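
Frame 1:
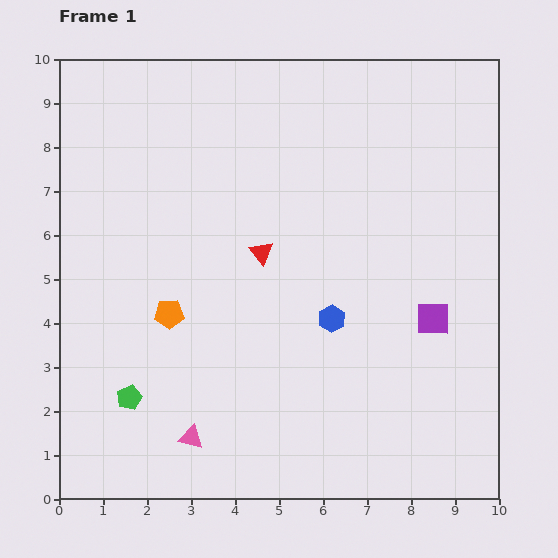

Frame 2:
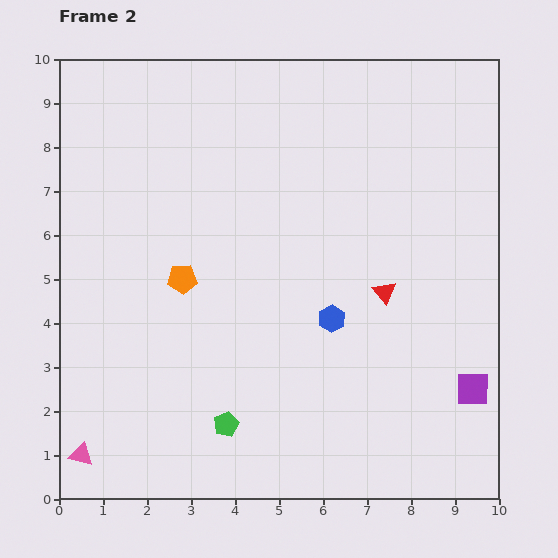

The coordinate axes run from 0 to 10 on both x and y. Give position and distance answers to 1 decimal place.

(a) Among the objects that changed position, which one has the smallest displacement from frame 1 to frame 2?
the orange pentagon

(moved 0.9)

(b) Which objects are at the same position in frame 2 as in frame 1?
the blue hexagon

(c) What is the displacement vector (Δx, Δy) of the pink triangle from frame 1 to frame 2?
(-2.5, -0.4)

The pink triangle was at (3.0, 1.4) in frame 1 and (0.5, 1.0) in frame 2.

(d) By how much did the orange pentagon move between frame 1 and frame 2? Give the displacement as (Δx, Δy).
(0.3, 0.8)

The orange pentagon was at (2.5, 4.2) in frame 1 and (2.8, 5.0) in frame 2.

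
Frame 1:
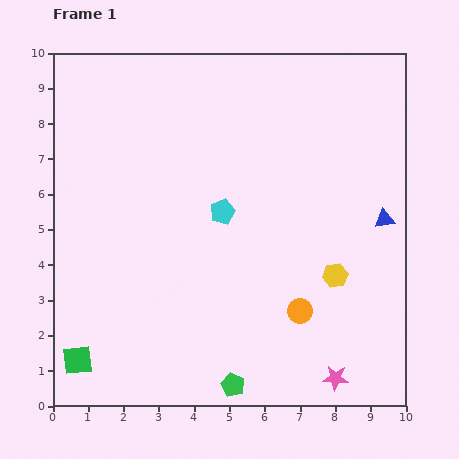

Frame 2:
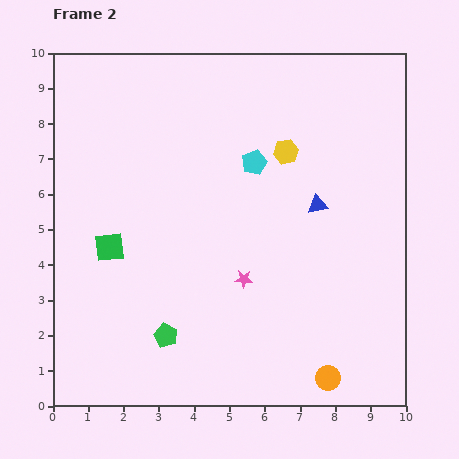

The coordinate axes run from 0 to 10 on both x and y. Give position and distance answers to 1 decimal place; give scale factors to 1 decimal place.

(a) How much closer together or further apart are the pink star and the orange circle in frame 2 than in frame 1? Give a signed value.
+1.6

Distance in frame 1: 2.1. Distance in frame 2: 3.7.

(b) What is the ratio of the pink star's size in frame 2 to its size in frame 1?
0.7×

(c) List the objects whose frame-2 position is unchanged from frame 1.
none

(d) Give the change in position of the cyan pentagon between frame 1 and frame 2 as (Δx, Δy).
(0.9, 1.4)

The cyan pentagon was at (4.8, 5.5) in frame 1 and (5.7, 6.9) in frame 2.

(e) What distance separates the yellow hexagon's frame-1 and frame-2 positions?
3.8

The yellow hexagon moved from (8.0, 3.7) to (6.6, 7.2), a distance of √(1.4² + 3.5²) ≈ 3.8.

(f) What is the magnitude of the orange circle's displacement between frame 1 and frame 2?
2.1

The orange circle moved from (7.0, 2.7) to (7.8, 0.8), a distance of √(0.8² + 1.9²) ≈ 2.1.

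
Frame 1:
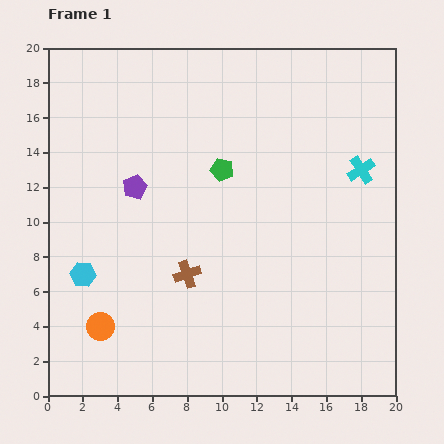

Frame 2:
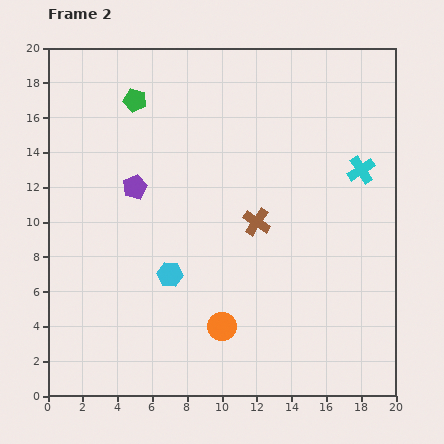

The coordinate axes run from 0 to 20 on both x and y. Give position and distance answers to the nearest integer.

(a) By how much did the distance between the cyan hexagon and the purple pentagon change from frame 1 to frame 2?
-1

Distance in frame 1: 6. Distance in frame 2: 5.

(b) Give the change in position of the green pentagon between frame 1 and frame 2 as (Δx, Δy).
(-5, 4)

The green pentagon was at (10, 13) in frame 1 and (5, 17) in frame 2.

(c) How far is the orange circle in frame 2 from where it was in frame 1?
7

The orange circle moved from (3, 4) to (10, 4), a distance of √(7² + 0²) ≈ 7.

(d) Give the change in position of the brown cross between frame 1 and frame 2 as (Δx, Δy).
(4, 3)

The brown cross was at (8, 7) in frame 1 and (12, 10) in frame 2.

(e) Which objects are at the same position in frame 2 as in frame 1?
the purple pentagon, the cyan cross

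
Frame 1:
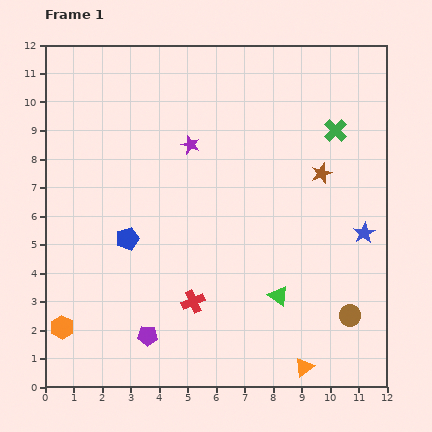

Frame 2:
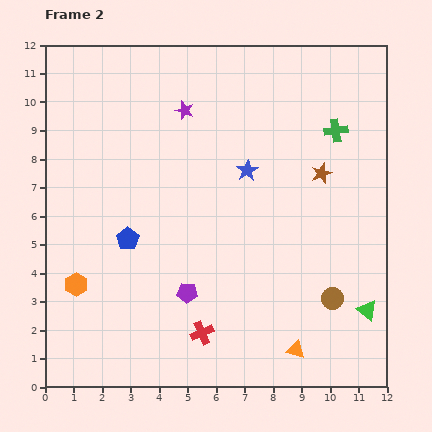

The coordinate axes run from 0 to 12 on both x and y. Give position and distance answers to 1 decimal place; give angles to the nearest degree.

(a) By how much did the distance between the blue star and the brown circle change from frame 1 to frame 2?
+2.5

Distance in frame 1: 2.9. Distance in frame 2: 5.4.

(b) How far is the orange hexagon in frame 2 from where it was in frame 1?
1.6

The orange hexagon moved from (0.6, 2.1) to (1.1, 3.6), a distance of √(0.5² + 1.5²) ≈ 1.6.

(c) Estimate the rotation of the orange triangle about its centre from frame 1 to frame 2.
51° clockwise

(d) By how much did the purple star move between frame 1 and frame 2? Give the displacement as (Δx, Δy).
(-0.2, 1.2)

The purple star was at (5.1, 8.5) in frame 1 and (4.9, 9.7) in frame 2.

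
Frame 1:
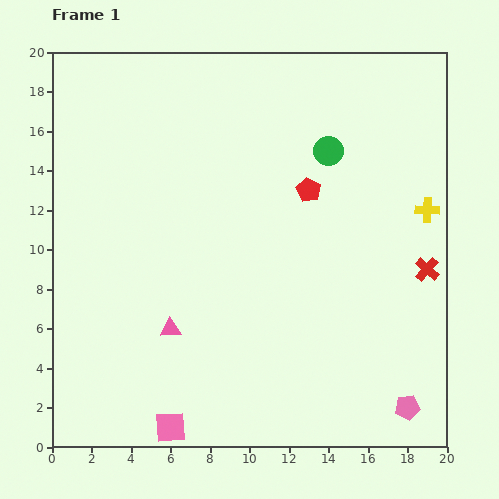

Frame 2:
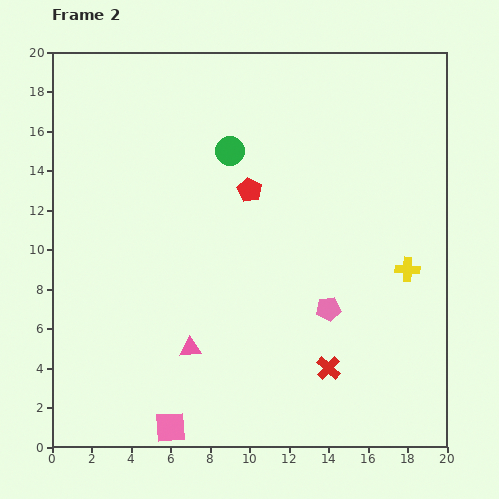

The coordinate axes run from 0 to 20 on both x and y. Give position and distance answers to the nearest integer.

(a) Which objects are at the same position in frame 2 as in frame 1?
the pink square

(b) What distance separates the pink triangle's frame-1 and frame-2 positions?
1

The pink triangle moved from (6, 6) to (7, 5), a distance of √(1² + 1²) ≈ 1.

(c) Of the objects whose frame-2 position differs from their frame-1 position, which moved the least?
the pink triangle

(moved 1)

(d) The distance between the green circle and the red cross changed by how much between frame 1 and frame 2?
+4

Distance in frame 1: 8. Distance in frame 2: 12.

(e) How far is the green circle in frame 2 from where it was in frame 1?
5

The green circle moved from (14, 15) to (9, 15), a distance of √(5² + 0²) ≈ 5.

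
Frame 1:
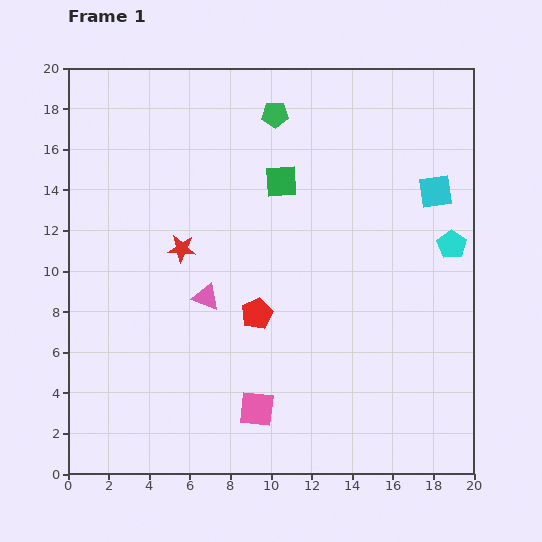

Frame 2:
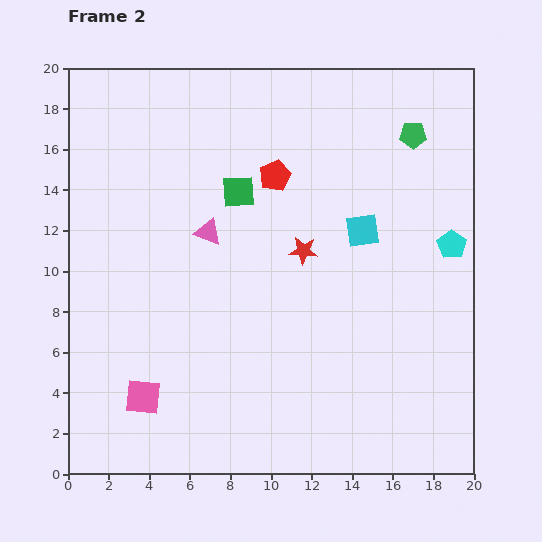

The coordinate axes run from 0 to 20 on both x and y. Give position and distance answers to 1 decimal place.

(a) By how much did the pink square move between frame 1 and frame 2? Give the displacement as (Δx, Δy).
(-5.6, 0.6)

The pink square was at (9.3, 3.2) in frame 1 and (3.7, 3.8) in frame 2.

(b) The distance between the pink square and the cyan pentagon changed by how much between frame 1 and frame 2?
+4.3

Distance in frame 1: 12.6. Distance in frame 2: 16.9.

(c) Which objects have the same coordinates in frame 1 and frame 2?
the cyan pentagon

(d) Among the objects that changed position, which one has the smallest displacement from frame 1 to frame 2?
the green square

(moved 2.2)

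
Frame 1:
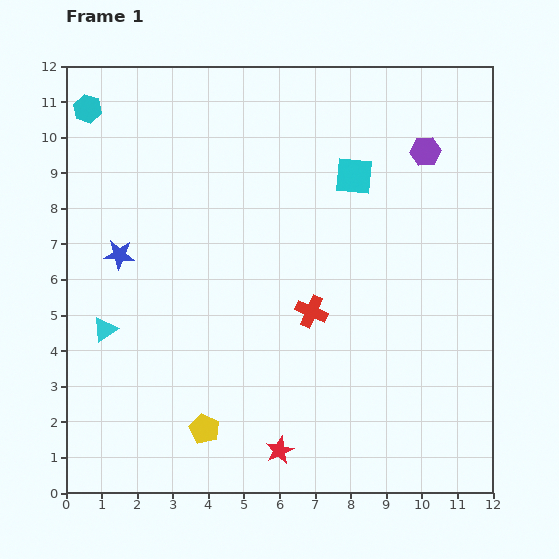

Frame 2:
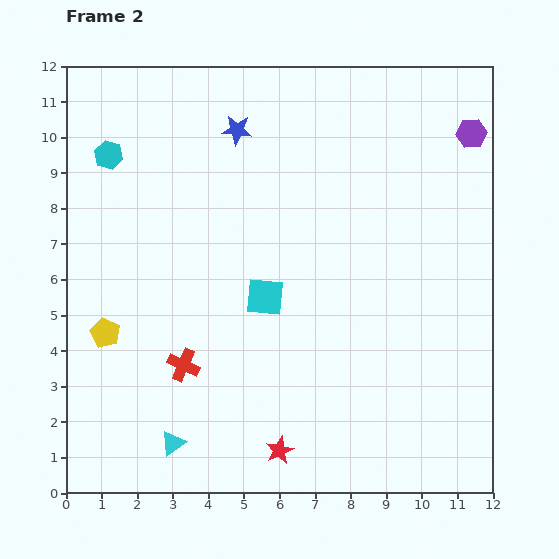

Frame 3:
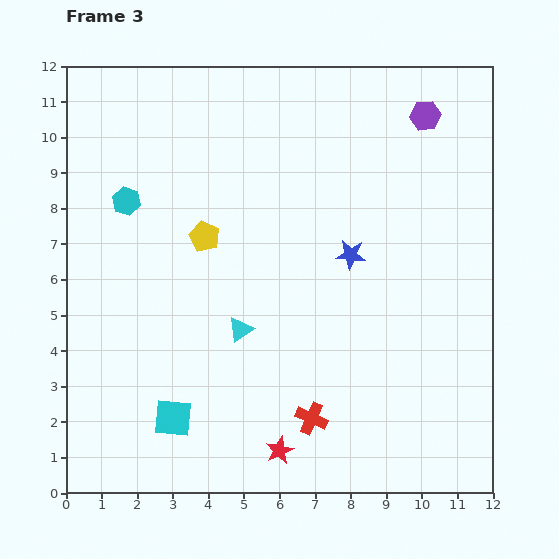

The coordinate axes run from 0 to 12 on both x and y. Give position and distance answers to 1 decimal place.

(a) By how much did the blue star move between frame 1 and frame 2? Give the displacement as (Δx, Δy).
(3.3, 3.5)

The blue star was at (1.5, 6.7) in frame 1 and (4.8, 10.2) in frame 2.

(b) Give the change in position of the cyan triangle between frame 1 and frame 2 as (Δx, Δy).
(1.9, -3.2)

The cyan triangle was at (1.1, 4.6) in frame 1 and (3.0, 1.4) in frame 2.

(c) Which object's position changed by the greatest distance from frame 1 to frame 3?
the cyan square

(moved 8.5; next 6.5)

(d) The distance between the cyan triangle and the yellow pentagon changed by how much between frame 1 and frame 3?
-1.2

Distance in frame 1: 4.0. Distance in frame 3: 2.8.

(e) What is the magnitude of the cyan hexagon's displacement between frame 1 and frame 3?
2.8

The cyan hexagon moved from (0.6, 10.8) to (1.7, 8.2), a distance of √(1.1² + 2.6²) ≈ 2.8.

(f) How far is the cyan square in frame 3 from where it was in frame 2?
4.3

The cyan square moved from (5.6, 5.5) to (3.0, 2.1), a distance of √(2.6² + 3.4²) ≈ 4.3.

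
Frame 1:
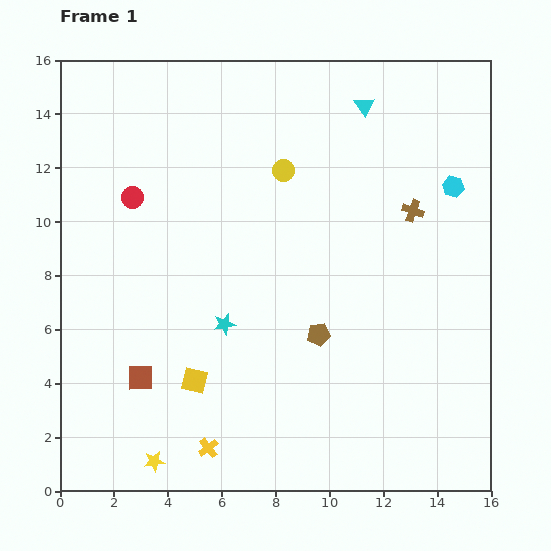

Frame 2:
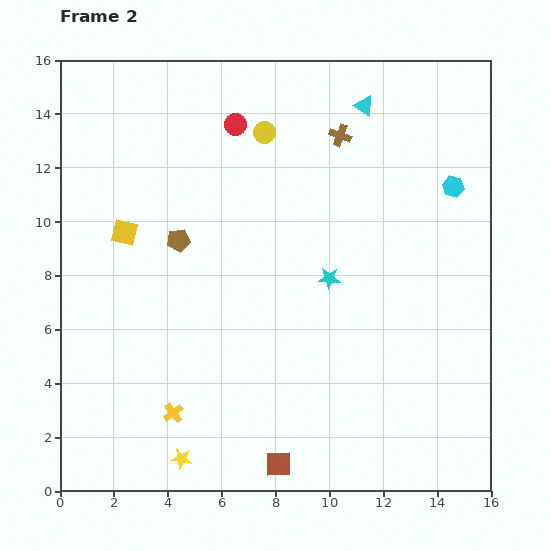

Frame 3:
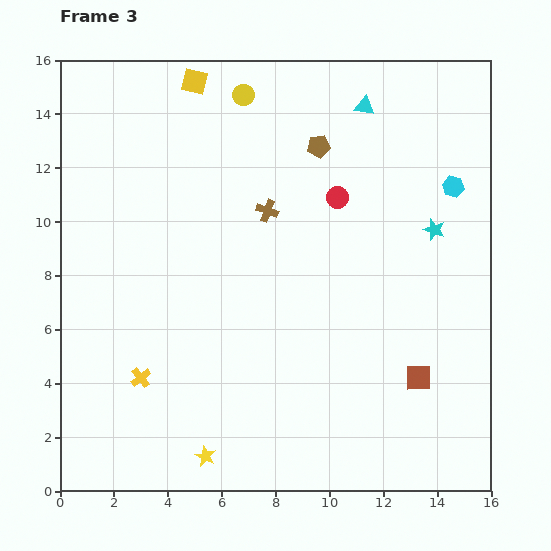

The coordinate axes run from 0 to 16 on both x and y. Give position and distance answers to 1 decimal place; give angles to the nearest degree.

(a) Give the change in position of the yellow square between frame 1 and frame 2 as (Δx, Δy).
(-2.6, 5.5)

The yellow square was at (5.0, 4.1) in frame 1 and (2.4, 9.6) in frame 2.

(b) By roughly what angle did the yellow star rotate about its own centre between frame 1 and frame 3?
30° clockwise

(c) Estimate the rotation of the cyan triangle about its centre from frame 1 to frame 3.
48° counter-clockwise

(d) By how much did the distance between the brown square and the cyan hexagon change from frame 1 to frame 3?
-6.4

Distance in frame 1: 13.6. Distance in frame 3: 7.2.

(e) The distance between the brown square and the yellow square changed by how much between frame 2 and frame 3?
+3.5

Distance in frame 2: 10.3. Distance in frame 3: 13.8.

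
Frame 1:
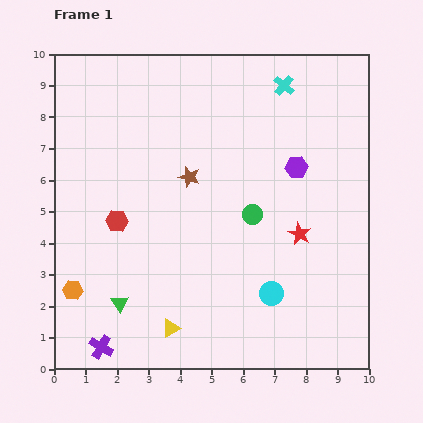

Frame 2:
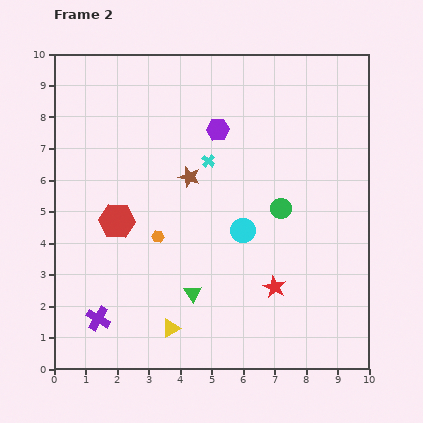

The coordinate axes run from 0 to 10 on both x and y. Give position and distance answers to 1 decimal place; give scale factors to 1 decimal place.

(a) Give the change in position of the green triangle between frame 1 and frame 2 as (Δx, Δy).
(2.3, 0.3)

The green triangle was at (2.1, 2.1) in frame 1 and (4.4, 2.4) in frame 2.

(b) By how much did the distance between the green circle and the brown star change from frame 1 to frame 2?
+0.8

Distance in frame 1: 2.3. Distance in frame 2: 3.1.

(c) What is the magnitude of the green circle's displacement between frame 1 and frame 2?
0.9

The green circle moved from (6.3, 4.9) to (7.2, 5.1), a distance of √(0.9² + 0.2²) ≈ 0.9.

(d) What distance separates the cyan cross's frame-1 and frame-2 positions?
3.4

The cyan cross moved from (7.3, 9.0) to (4.9, 6.6), a distance of √(2.4² + 2.4²) ≈ 3.4.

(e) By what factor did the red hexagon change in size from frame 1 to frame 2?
1.6×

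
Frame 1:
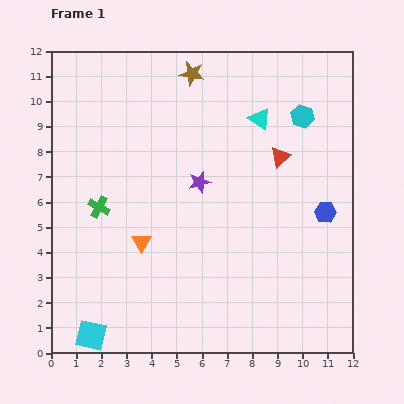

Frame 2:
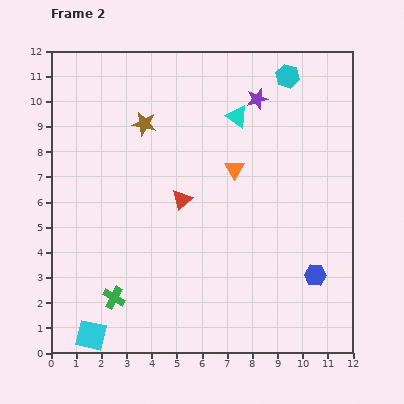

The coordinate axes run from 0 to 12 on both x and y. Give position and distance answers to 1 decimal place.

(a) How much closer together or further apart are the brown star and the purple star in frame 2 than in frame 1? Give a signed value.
+0.3

Distance in frame 1: 4.3. Distance in frame 2: 4.6.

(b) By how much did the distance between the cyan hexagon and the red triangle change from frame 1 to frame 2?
+4.7

Distance in frame 1: 1.8. Distance in frame 2: 6.5.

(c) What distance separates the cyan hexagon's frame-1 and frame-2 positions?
1.7

The cyan hexagon moved from (10.0, 9.4) to (9.4, 11.0), a distance of √(0.6² + 1.6²) ≈ 1.7.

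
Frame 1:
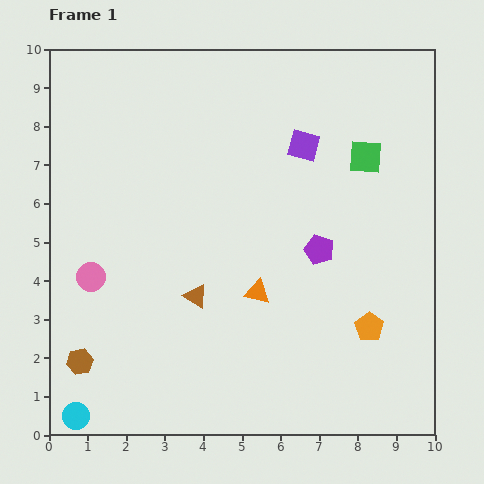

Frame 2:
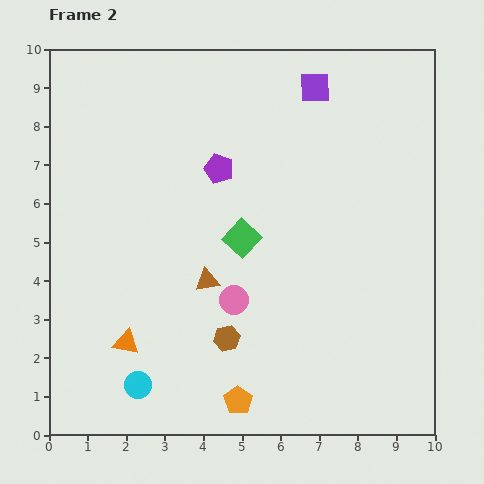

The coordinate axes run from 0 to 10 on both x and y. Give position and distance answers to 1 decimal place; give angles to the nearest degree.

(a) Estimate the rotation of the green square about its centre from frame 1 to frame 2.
39° clockwise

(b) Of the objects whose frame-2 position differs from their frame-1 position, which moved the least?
the brown triangle

(moved 0.5)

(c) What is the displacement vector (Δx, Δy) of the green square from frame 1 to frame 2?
(-3.2, -2.1)

The green square was at (8.2, 7.2) in frame 1 and (5.0, 5.1) in frame 2.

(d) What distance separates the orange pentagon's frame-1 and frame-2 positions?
3.9

The orange pentagon moved from (8.3, 2.8) to (4.9, 0.9), a distance of √(3.4² + 1.9²) ≈ 3.9.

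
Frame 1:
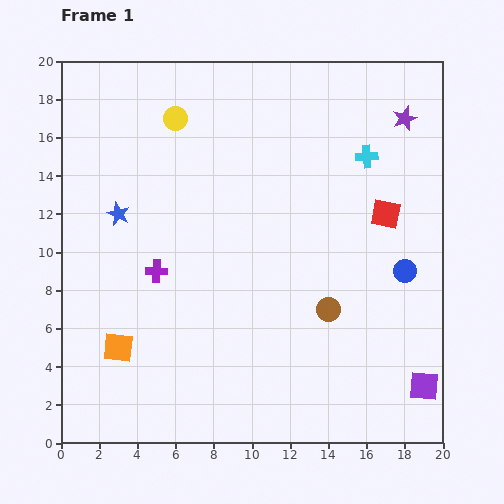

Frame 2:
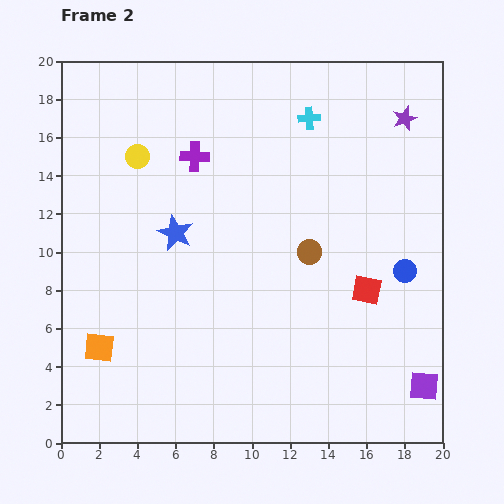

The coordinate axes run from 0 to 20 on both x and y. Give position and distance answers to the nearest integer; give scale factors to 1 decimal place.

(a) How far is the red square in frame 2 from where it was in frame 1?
4

The red square moved from (17, 12) to (16, 8), a distance of √(1² + 4²) ≈ 4.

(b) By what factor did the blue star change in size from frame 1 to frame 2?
1.6×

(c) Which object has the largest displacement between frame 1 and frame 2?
the purple cross

(moved 6; next 4)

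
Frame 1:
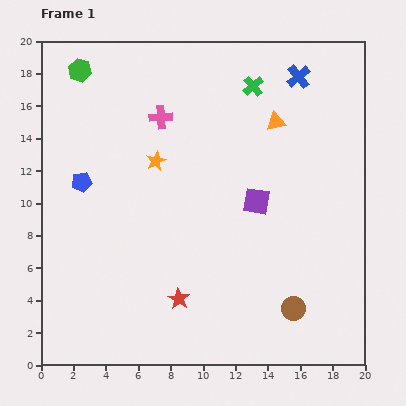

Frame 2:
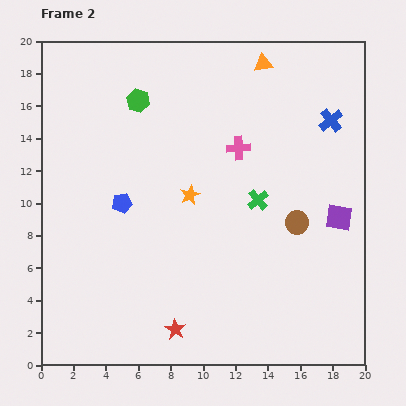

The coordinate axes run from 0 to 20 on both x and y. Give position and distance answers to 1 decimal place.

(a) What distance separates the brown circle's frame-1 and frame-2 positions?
5.3

The brown circle moved from (15.6, 3.5) to (15.8, 8.8), a distance of √(0.2² + 5.3²) ≈ 5.3.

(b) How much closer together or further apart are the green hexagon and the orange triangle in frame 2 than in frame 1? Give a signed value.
-4.5

Distance in frame 1: 12.5. Distance in frame 2: 8.0.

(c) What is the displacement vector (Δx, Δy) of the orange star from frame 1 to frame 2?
(2.1, -2.1)

The orange star was at (7.1, 12.6) in frame 1 and (9.2, 10.5) in frame 2.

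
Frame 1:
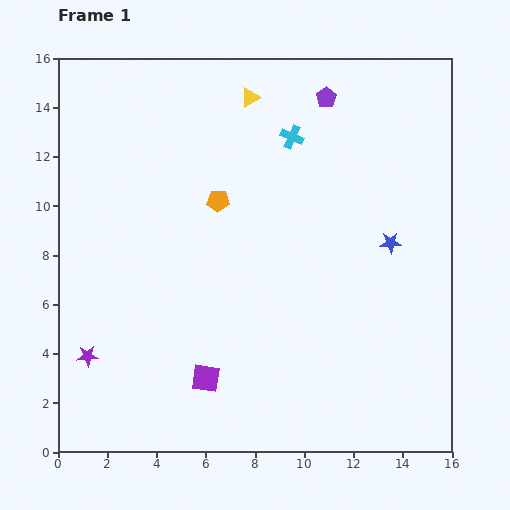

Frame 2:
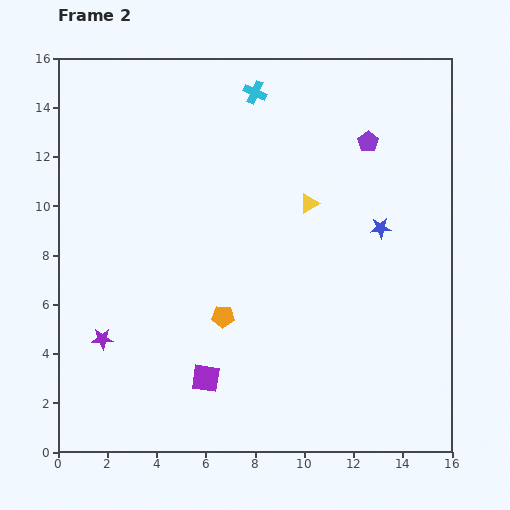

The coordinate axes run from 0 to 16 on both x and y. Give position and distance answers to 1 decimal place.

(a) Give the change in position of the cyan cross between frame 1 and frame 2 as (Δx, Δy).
(-1.5, 1.8)

The cyan cross was at (9.5, 12.8) in frame 1 and (8.0, 14.6) in frame 2.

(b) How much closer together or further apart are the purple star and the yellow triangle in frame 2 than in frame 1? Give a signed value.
-2.4

Distance in frame 1: 12.4. Distance in frame 2: 10.0.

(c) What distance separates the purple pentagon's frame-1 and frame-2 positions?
2.5

The purple pentagon moved from (10.9, 14.4) to (12.6, 12.6), a distance of √(1.7² + 1.8²) ≈ 2.5.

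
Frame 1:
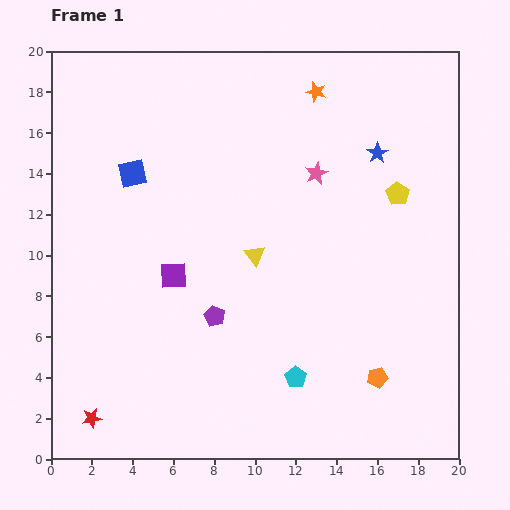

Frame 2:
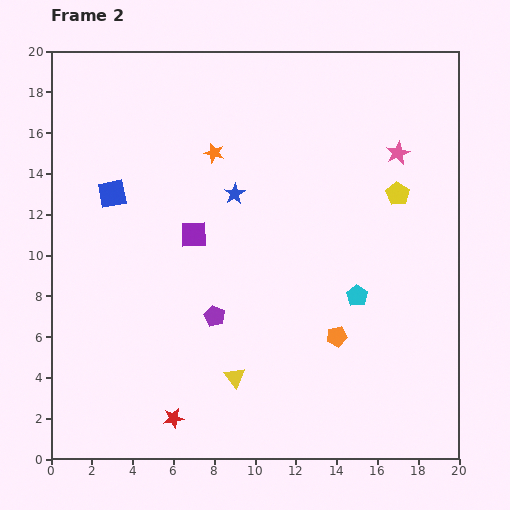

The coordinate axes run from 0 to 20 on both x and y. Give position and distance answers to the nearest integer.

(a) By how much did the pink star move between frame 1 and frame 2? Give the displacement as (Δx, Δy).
(4, 1)

The pink star was at (13, 14) in frame 1 and (17, 15) in frame 2.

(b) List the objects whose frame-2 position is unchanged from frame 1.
the yellow pentagon, the purple pentagon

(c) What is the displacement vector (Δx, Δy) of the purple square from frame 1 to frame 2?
(1, 2)

The purple square was at (6, 9) in frame 1 and (7, 11) in frame 2.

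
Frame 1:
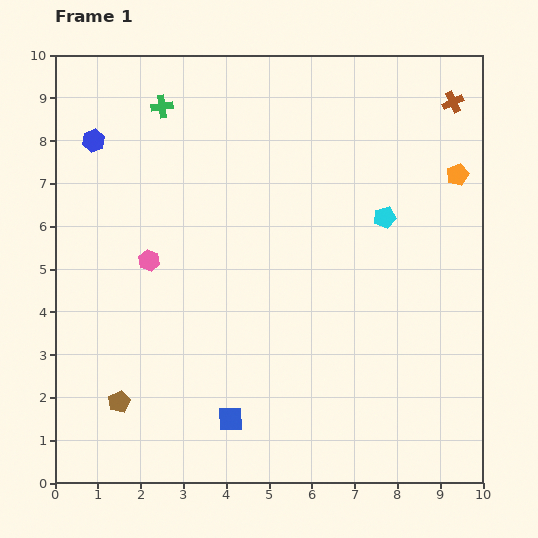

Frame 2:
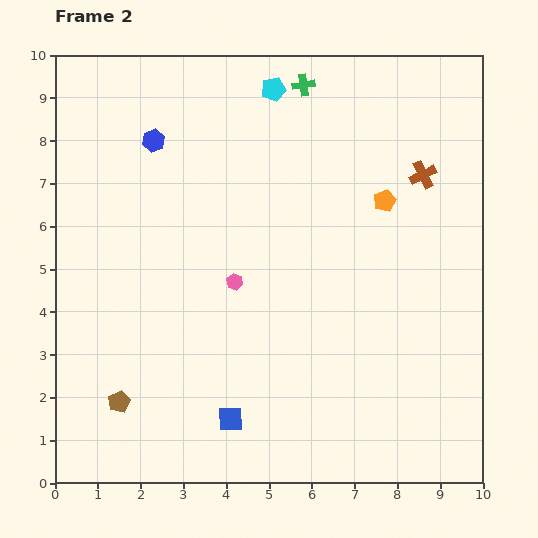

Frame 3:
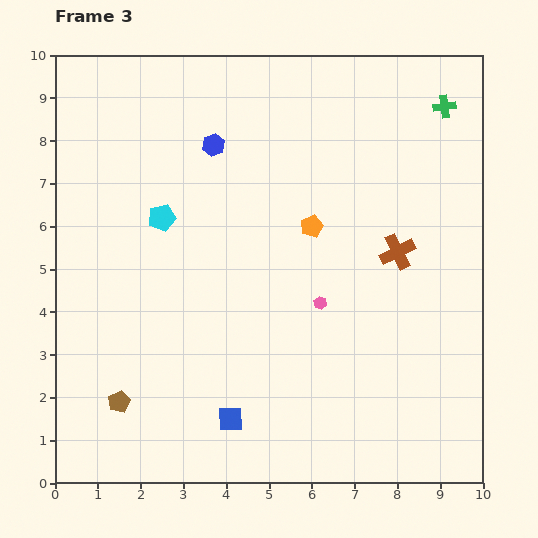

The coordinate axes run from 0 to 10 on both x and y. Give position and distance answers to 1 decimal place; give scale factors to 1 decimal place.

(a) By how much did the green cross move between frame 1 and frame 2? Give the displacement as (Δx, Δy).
(3.3, 0.5)

The green cross was at (2.5, 8.8) in frame 1 and (5.8, 9.3) in frame 2.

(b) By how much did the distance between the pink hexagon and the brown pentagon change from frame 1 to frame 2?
+0.5

Distance in frame 1: 3.4. Distance in frame 2: 3.9.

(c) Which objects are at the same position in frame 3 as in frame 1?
the blue square, the brown pentagon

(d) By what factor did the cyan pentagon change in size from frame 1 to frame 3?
1.3×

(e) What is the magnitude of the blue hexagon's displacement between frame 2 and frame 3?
1.4

The blue hexagon moved from (2.3, 8.0) to (3.7, 7.9), a distance of √(1.4² + 0.1²) ≈ 1.4.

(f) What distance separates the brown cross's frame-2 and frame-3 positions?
1.9

The brown cross moved from (8.6, 7.2) to (8.0, 5.4), a distance of √(0.6² + 1.8²) ≈ 1.9.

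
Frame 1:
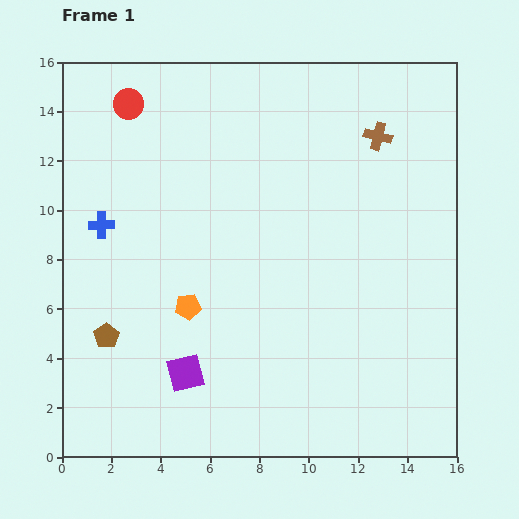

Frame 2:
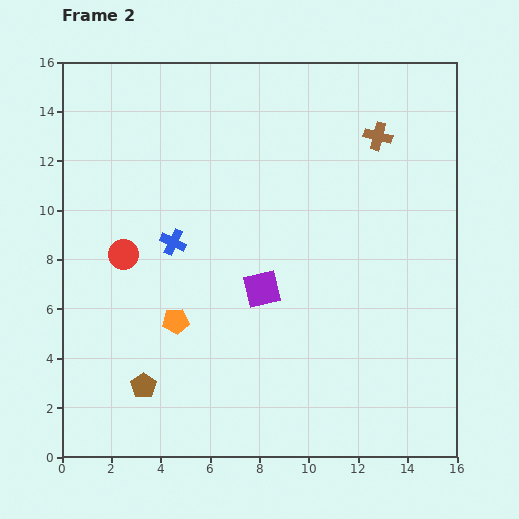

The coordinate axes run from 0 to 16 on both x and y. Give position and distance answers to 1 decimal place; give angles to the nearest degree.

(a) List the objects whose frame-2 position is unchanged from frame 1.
the brown cross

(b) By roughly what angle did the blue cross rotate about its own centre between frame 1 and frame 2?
27° clockwise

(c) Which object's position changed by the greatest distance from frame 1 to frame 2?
the red circle

(moved 6.1; next 4.6)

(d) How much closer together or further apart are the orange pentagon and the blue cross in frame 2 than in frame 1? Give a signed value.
-1.6

Distance in frame 1: 4.8. Distance in frame 2: 3.2.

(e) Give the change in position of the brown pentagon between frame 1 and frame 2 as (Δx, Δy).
(1.5, -2.0)

The brown pentagon was at (1.8, 4.9) in frame 1 and (3.3, 2.9) in frame 2.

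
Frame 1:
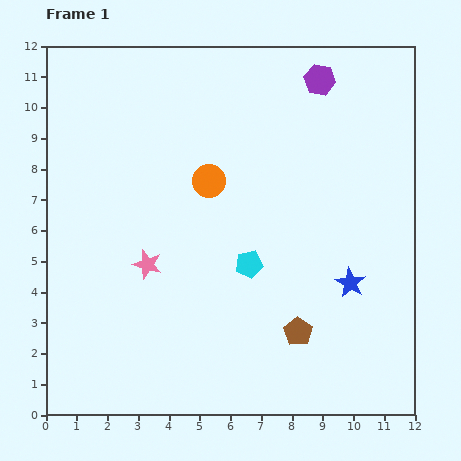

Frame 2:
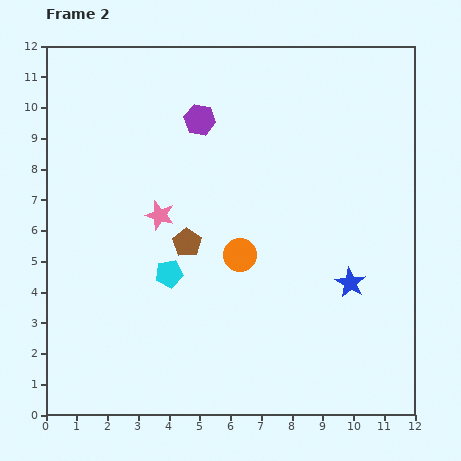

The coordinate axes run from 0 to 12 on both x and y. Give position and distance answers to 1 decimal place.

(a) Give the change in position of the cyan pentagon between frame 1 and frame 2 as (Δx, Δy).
(-2.6, -0.3)

The cyan pentagon was at (6.6, 4.9) in frame 1 and (4.0, 4.6) in frame 2.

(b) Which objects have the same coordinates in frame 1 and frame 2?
the blue star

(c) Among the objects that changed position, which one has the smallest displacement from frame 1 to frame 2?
the pink star

(moved 1.6)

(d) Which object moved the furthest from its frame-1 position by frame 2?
the brown pentagon

(moved 4.6; next 4.1)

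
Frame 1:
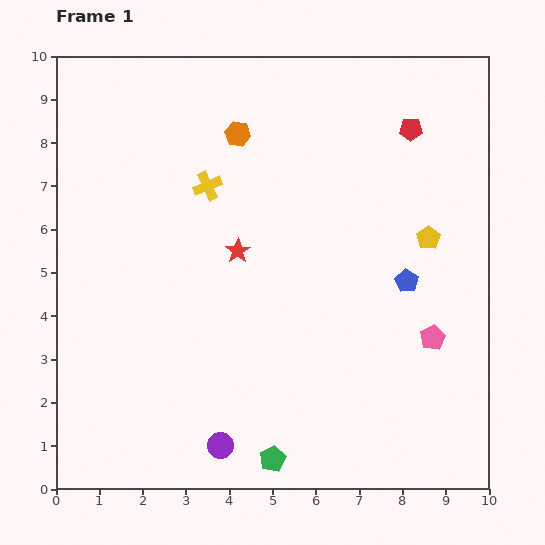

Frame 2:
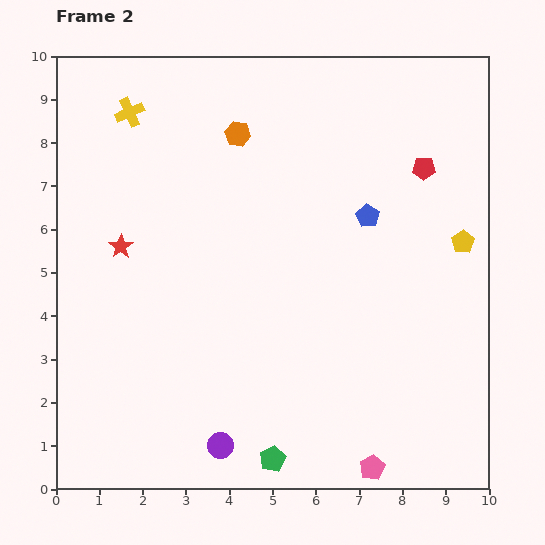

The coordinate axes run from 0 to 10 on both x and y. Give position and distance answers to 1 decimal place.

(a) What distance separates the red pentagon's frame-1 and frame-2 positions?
0.9

The red pentagon moved from (8.2, 8.3) to (8.5, 7.4), a distance of √(0.3² + 0.9²) ≈ 0.9.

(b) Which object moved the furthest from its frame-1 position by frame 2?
the pink pentagon

(moved 3.3; next 2.7)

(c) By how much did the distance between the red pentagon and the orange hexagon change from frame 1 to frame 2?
+0.4

Distance in frame 1: 4.0. Distance in frame 2: 4.4.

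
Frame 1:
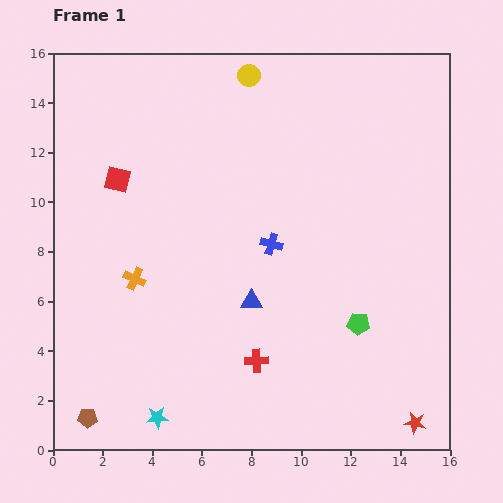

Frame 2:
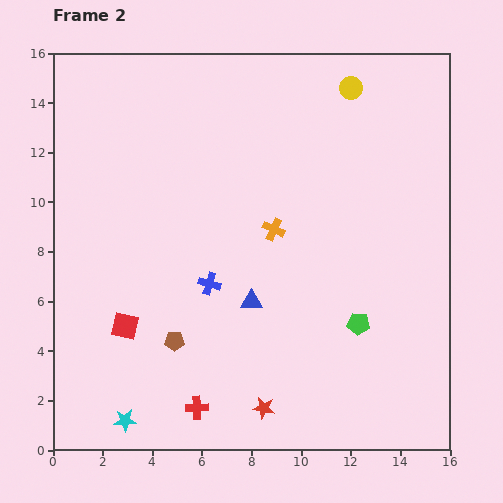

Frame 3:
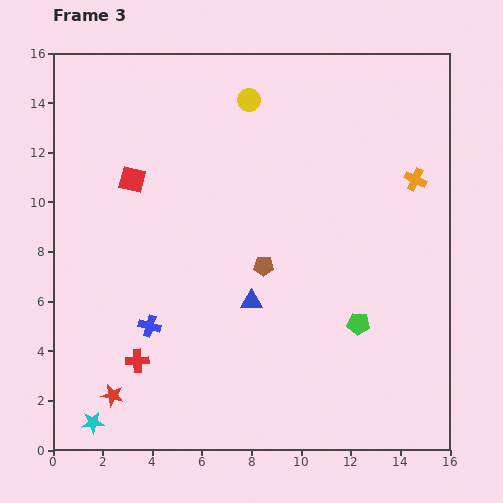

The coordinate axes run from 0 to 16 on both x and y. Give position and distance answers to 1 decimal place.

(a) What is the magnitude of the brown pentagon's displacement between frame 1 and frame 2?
4.7

The brown pentagon moved from (1.4, 1.3) to (4.9, 4.4), a distance of √(3.5² + 3.1²) ≈ 4.7.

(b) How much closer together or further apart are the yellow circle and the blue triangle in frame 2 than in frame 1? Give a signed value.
+0.4

Distance in frame 1: 9.1. Distance in frame 2: 9.5.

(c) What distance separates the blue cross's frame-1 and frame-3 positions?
5.9

The blue cross moved from (8.8, 8.3) to (3.9, 5.0), a distance of √(4.9² + 3.3²) ≈ 5.9.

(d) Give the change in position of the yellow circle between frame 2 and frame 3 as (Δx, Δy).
(-4.1, -0.5)

The yellow circle was at (12.0, 14.6) in frame 2 and (7.9, 14.1) in frame 3.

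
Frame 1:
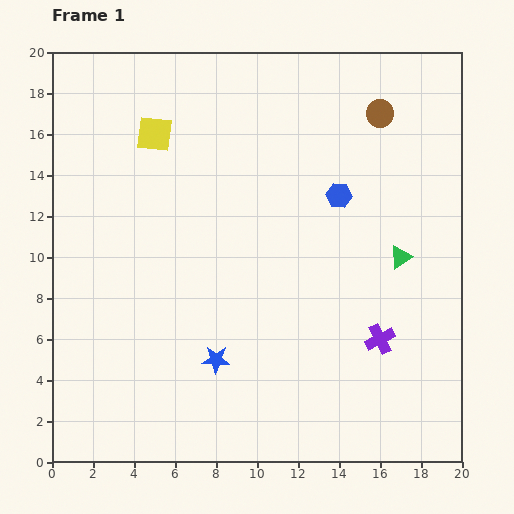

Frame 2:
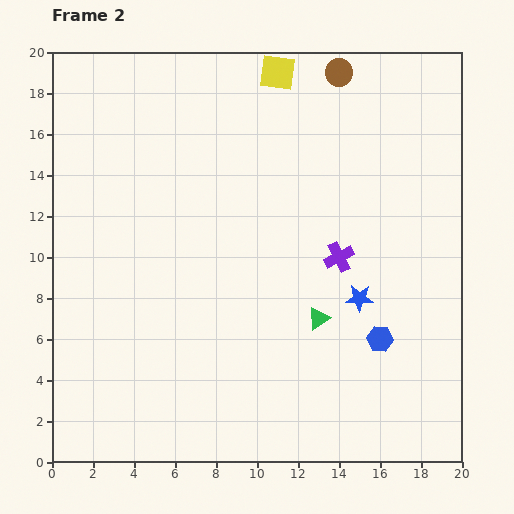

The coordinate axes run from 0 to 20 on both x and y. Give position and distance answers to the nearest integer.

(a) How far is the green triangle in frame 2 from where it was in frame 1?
5

The green triangle moved from (17, 10) to (13, 7), a distance of √(4² + 3²) ≈ 5.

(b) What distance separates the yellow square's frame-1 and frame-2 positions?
7

The yellow square moved from (5, 16) to (11, 19), a distance of √(6² + 3²) ≈ 7.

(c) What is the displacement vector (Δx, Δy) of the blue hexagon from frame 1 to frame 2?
(2, -7)

The blue hexagon was at (14, 13) in frame 1 and (16, 6) in frame 2.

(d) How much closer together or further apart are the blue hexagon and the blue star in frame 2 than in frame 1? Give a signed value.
-8

Distance in frame 1: 10. Distance in frame 2: 2.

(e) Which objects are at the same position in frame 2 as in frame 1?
none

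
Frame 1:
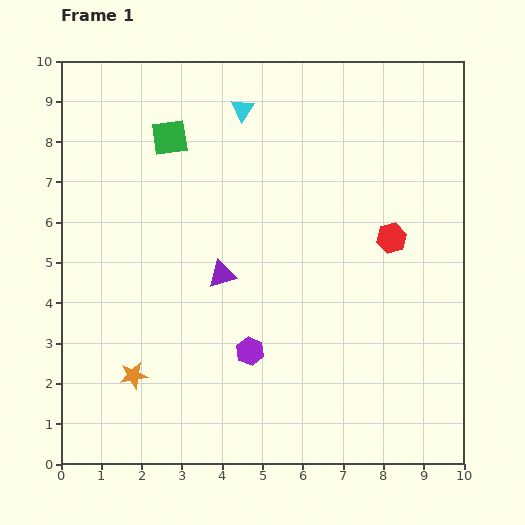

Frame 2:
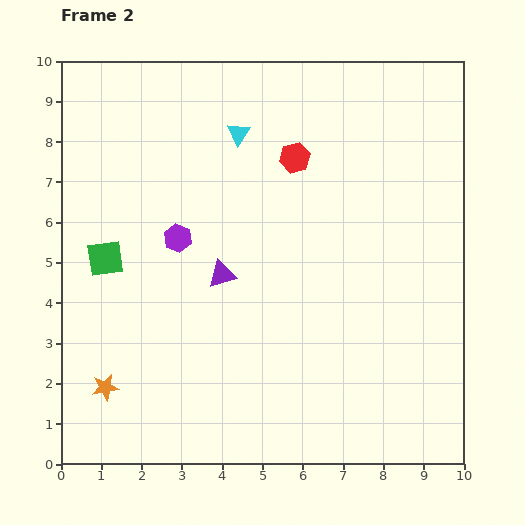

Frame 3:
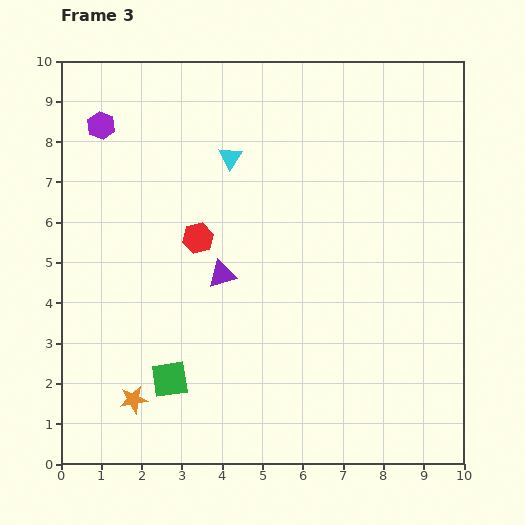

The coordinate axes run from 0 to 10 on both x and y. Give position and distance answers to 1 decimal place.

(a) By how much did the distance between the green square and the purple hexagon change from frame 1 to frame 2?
-3.8

Distance in frame 1: 5.7. Distance in frame 2: 1.9.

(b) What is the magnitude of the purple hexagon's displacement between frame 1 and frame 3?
6.7

The purple hexagon moved from (4.7, 2.8) to (1.0, 8.4), a distance of √(3.7² + 5.6²) ≈ 6.7.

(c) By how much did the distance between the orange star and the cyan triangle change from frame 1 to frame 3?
-0.6

Distance in frame 1: 7.1. Distance in frame 3: 6.5.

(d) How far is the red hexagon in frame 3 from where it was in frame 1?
4.8

The red hexagon moved from (8.2, 5.6) to (3.4, 5.6), a distance of √(4.8² + 0.0²) ≈ 4.8.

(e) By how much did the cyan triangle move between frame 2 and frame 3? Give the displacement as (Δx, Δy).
(-0.2, -0.6)

The cyan triangle was at (4.4, 8.2) in frame 2 and (4.2, 7.6) in frame 3.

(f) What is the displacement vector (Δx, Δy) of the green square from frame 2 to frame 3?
(1.6, -3.0)

The green square was at (1.1, 5.1) in frame 2 and (2.7, 2.1) in frame 3.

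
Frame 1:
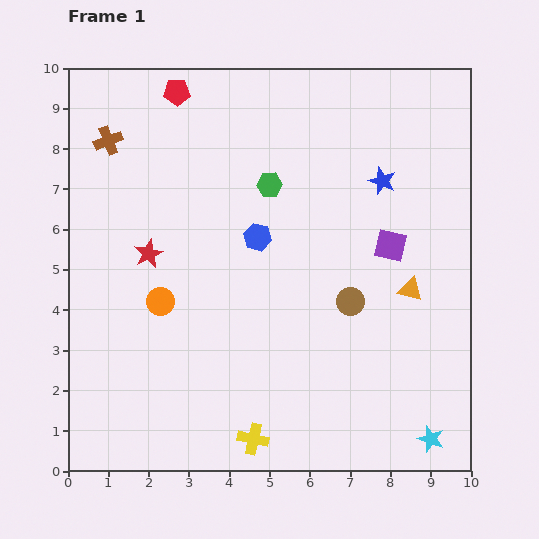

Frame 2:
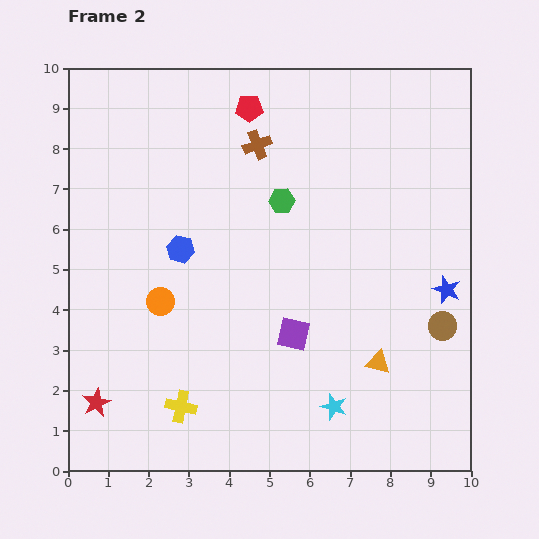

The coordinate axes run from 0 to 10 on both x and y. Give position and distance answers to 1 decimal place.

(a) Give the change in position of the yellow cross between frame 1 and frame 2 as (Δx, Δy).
(-1.8, 0.8)

The yellow cross was at (4.6, 0.8) in frame 1 and (2.8, 1.6) in frame 2.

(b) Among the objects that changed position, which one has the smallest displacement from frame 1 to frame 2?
the green hexagon

(moved 0.5)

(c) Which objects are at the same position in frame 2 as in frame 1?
the orange circle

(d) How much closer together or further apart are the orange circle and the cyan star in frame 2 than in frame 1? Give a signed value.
-2.5

Distance in frame 1: 7.5. Distance in frame 2: 5.0.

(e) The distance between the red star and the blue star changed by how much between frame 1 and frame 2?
+3.0

Distance in frame 1: 6.1. Distance in frame 2: 9.1.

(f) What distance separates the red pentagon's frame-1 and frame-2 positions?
1.8

The red pentagon moved from (2.7, 9.4) to (4.5, 9.0), a distance of √(1.8² + 0.4²) ≈ 1.8.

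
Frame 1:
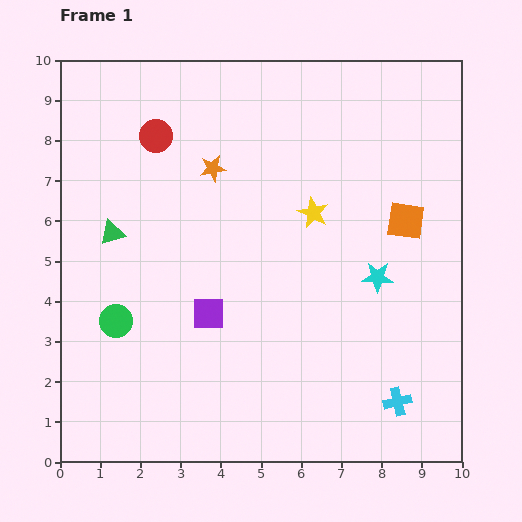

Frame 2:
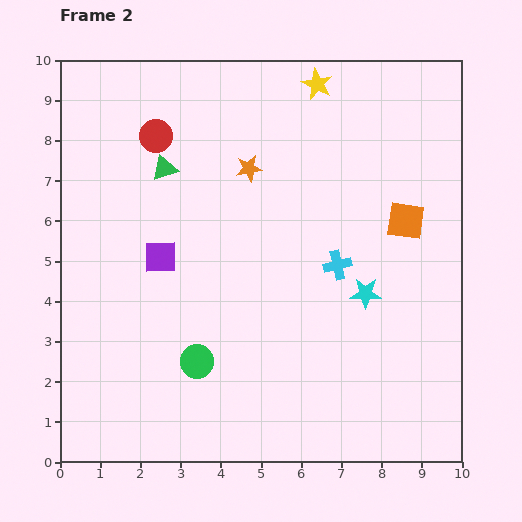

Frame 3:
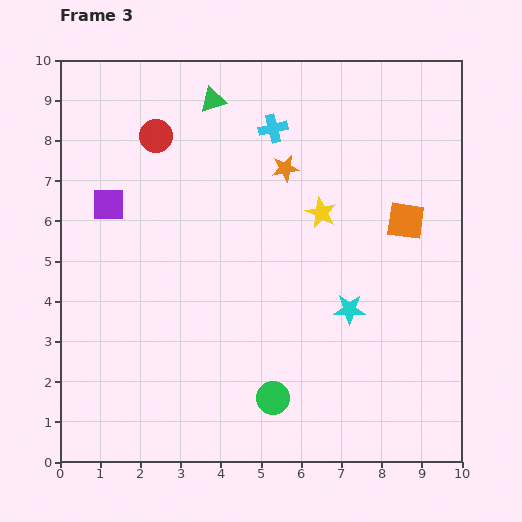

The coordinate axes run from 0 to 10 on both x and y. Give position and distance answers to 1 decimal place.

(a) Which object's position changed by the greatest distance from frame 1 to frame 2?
the cyan cross

(moved 3.7; next 3.2)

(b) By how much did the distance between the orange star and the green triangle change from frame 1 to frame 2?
-0.9

Distance in frame 1: 3.0. Distance in frame 2: 2.1.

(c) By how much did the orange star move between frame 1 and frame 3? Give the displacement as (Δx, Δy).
(1.8, 0.0)

The orange star was at (3.8, 7.3) in frame 1 and (5.6, 7.3) in frame 3.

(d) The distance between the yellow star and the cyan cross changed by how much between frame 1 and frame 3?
-2.7

Distance in frame 1: 5.1. Distance in frame 3: 2.4.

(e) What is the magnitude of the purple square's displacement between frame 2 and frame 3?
1.8

The purple square moved from (2.5, 5.1) to (1.2, 6.4), a distance of √(1.3² + 1.3²) ≈ 1.8.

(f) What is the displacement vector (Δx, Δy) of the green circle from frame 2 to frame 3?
(1.9, -0.9)

The green circle was at (3.4, 2.5) in frame 2 and (5.3, 1.6) in frame 3.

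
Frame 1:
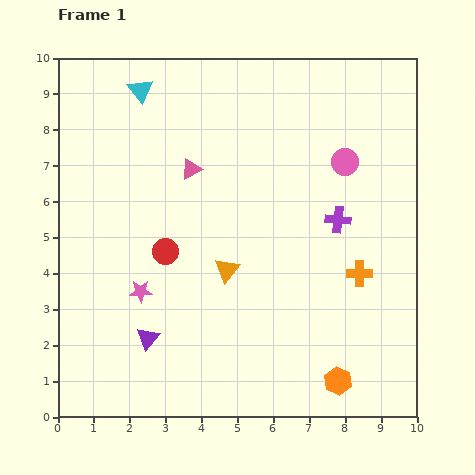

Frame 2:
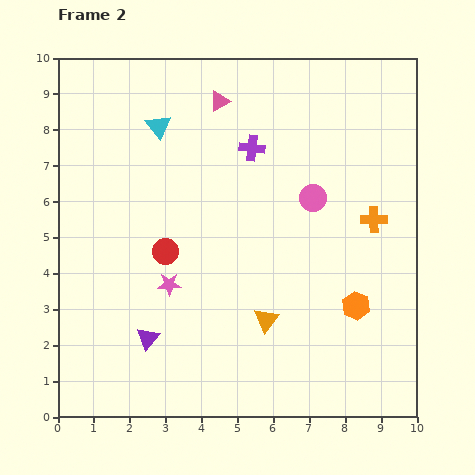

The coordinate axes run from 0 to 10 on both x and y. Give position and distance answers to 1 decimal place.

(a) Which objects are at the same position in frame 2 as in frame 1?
the purple triangle, the red circle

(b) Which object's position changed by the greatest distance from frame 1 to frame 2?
the purple cross

(moved 3.1; next 2.2)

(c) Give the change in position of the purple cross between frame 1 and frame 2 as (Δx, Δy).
(-2.4, 2.0)

The purple cross was at (7.8, 5.5) in frame 1 and (5.4, 7.5) in frame 2.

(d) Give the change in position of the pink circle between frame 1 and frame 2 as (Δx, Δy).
(-0.9, -1.0)

The pink circle was at (8.0, 7.1) in frame 1 and (7.1, 6.1) in frame 2.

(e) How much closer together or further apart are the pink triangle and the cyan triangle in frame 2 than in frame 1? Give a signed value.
-0.8

Distance in frame 1: 2.6. Distance in frame 2: 1.8.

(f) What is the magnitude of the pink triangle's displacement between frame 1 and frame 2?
2.1

The pink triangle moved from (3.7, 6.9) to (4.5, 8.8), a distance of √(0.8² + 1.9²) ≈ 2.1.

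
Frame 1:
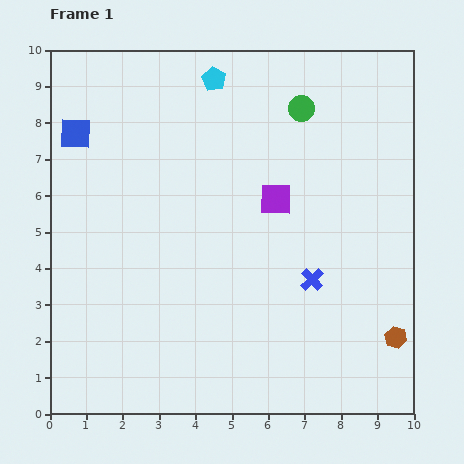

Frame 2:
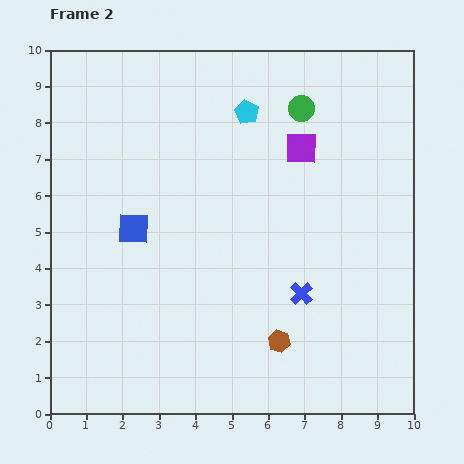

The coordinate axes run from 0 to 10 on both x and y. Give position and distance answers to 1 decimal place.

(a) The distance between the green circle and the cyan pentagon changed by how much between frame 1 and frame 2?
-1.0

Distance in frame 1: 2.5. Distance in frame 2: 1.5.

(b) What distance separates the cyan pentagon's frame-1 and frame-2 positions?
1.3

The cyan pentagon moved from (4.5, 9.2) to (5.4, 8.3), a distance of √(0.9² + 0.9²) ≈ 1.3.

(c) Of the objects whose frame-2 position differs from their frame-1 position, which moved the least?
the blue cross

(moved 0.5)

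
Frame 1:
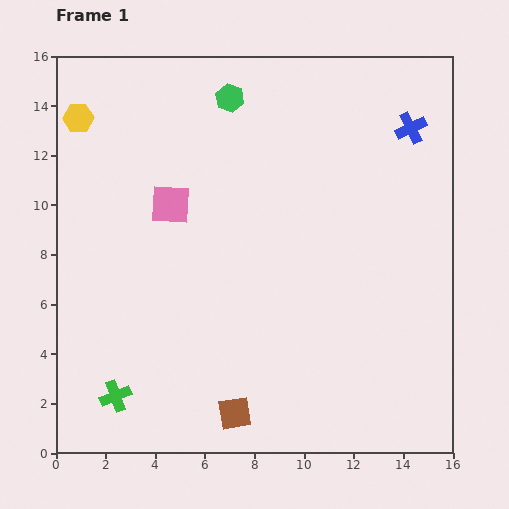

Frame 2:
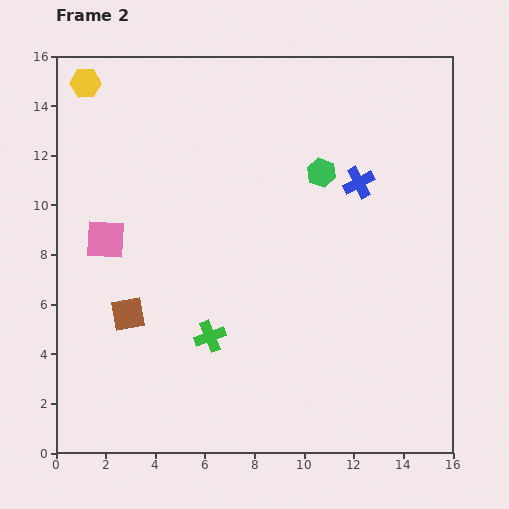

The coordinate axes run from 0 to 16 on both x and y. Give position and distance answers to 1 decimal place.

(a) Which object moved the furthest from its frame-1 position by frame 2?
the brown square

(moved 5.9; next 4.8)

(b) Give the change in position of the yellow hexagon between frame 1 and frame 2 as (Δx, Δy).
(0.3, 1.4)

The yellow hexagon was at (0.9, 13.5) in frame 1 and (1.2, 14.9) in frame 2.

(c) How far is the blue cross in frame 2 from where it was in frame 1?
3.0

The blue cross moved from (14.3, 13.1) to (12.2, 10.9), a distance of √(2.1² + 2.2²) ≈ 3.0.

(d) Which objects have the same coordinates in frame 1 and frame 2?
none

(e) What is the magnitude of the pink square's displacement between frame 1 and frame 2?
3.0

The pink square moved from (4.6, 10.0) to (2.0, 8.6), a distance of √(2.6² + 1.4²) ≈ 3.0.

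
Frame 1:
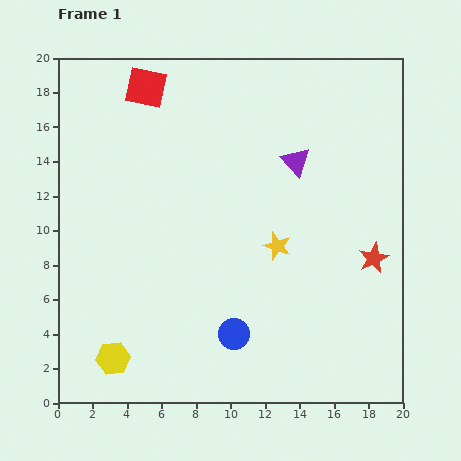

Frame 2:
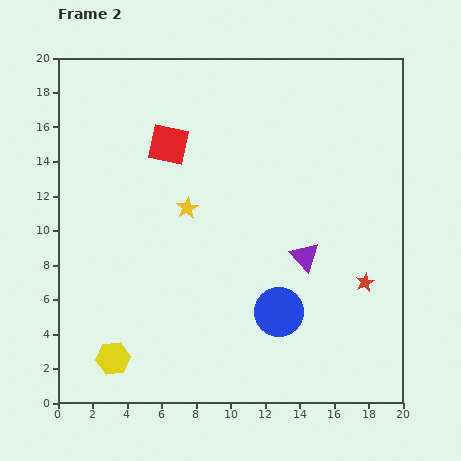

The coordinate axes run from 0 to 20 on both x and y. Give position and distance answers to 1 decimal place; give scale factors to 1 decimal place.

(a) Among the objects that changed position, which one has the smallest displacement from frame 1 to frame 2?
the red star

(moved 1.5)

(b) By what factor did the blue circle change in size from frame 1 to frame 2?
1.6×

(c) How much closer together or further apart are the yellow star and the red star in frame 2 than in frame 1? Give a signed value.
+5.6

Distance in frame 1: 5.6. Distance in frame 2: 11.2.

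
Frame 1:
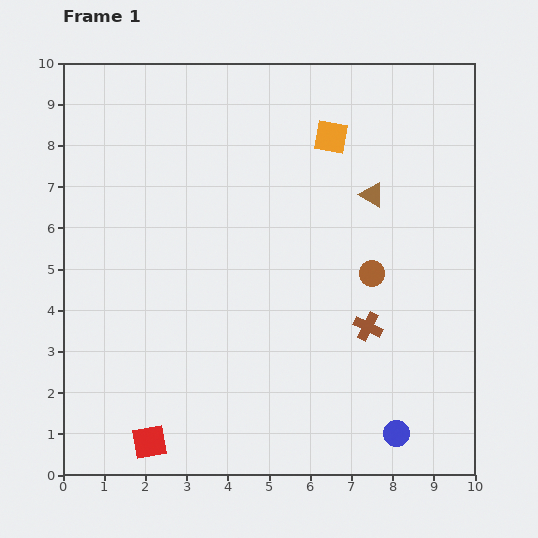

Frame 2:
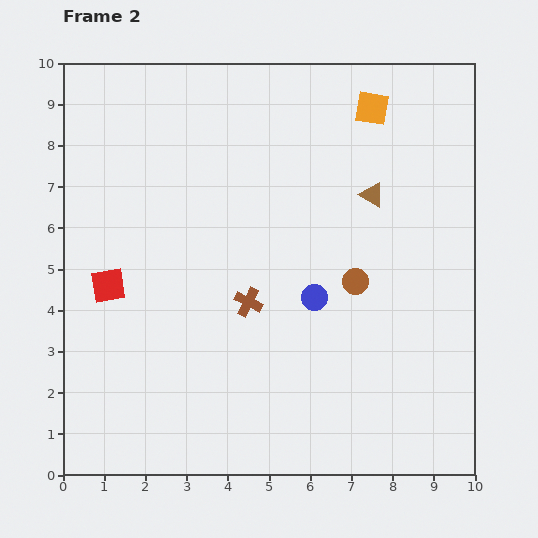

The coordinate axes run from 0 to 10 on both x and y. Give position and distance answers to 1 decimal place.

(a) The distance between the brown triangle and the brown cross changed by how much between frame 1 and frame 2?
+0.8

Distance in frame 1: 3.2. Distance in frame 2: 4.0.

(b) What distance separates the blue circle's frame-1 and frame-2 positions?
3.9

The blue circle moved from (8.1, 1.0) to (6.1, 4.3), a distance of √(2.0² + 3.3²) ≈ 3.9.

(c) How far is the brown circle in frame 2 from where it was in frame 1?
0.4

The brown circle moved from (7.5, 4.9) to (7.1, 4.7), a distance of √(0.4² + 0.2²) ≈ 0.4.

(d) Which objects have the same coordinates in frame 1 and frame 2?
the brown triangle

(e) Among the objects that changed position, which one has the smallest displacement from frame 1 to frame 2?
the brown circle

(moved 0.4)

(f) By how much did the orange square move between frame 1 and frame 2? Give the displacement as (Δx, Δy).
(1.0, 0.7)

The orange square was at (6.5, 8.2) in frame 1 and (7.5, 8.9) in frame 2.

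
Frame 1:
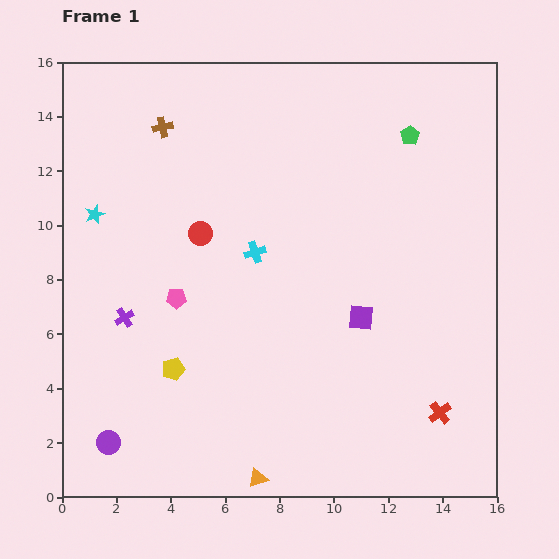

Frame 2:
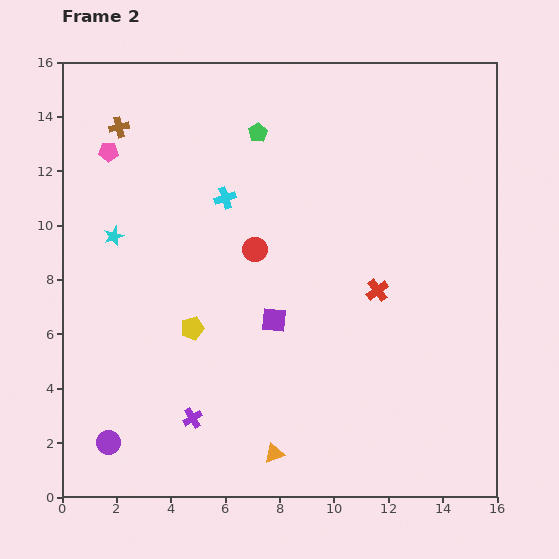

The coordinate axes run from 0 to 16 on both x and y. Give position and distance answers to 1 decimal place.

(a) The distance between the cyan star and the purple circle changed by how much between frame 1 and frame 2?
-0.8

Distance in frame 1: 8.4. Distance in frame 2: 7.6.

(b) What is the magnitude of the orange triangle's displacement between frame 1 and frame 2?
1.1

The orange triangle moved from (7.2, 0.7) to (7.8, 1.6), a distance of √(0.6² + 0.9²) ≈ 1.1.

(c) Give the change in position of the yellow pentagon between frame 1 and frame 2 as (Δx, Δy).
(0.7, 1.5)

The yellow pentagon was at (4.1, 4.7) in frame 1 and (4.8, 6.2) in frame 2.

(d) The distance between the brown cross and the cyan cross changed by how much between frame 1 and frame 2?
-1.0

Distance in frame 1: 5.7. Distance in frame 2: 4.7.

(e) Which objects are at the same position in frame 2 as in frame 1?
the purple circle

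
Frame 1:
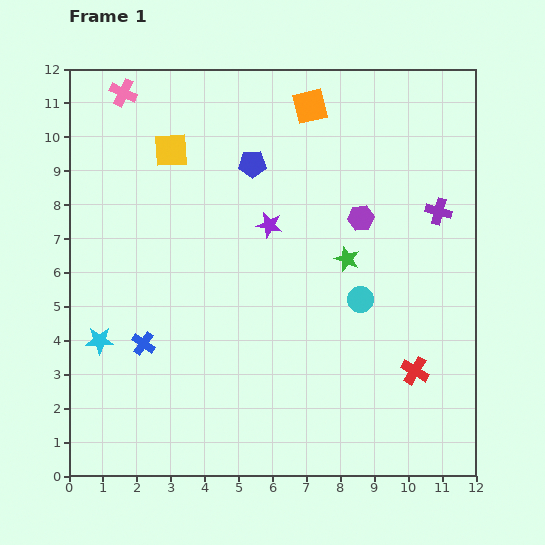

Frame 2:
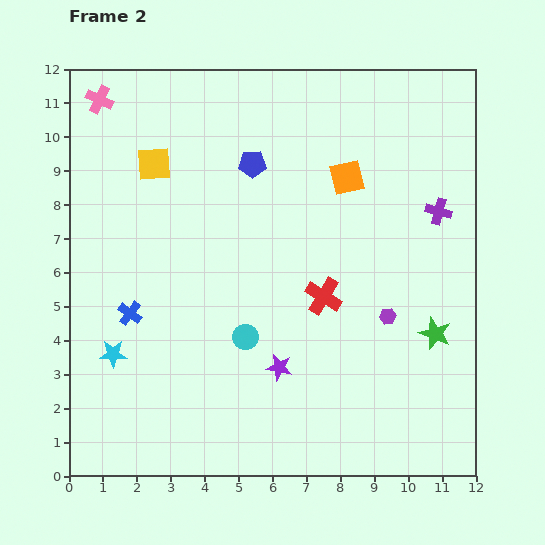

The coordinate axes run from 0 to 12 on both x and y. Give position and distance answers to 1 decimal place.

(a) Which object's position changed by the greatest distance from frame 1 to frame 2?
the purple star

(moved 4.2; next 3.6)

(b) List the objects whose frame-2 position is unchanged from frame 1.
the purple cross, the blue pentagon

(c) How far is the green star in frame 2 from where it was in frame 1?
3.4

The green star moved from (8.2, 6.4) to (10.8, 4.2), a distance of √(2.6² + 2.2²) ≈ 3.4.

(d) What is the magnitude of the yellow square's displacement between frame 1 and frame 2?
0.6

The yellow square moved from (3.0, 9.6) to (2.5, 9.2), a distance of √(0.5² + 0.4²) ≈ 0.6.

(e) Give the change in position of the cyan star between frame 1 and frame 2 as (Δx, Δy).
(0.4, -0.4)

The cyan star was at (0.9, 4.0) in frame 1 and (1.3, 3.6) in frame 2.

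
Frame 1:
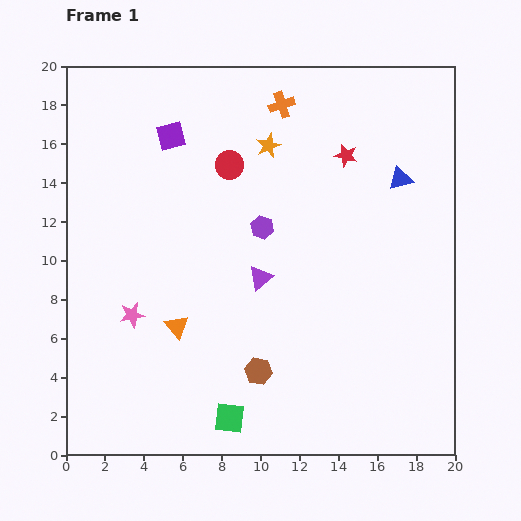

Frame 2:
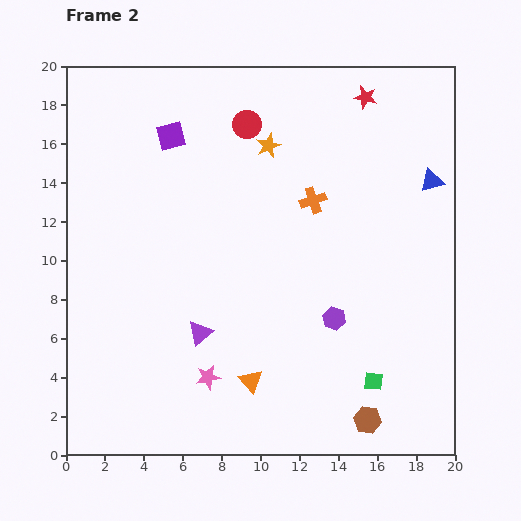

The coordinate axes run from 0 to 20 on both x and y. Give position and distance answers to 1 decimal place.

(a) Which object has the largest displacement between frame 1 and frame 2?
the green square

(moved 7.6; next 6.1)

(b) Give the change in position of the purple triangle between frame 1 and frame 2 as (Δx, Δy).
(-3.1, -2.8)

The purple triangle was at (10.0, 9.1) in frame 1 and (6.9, 6.3) in frame 2.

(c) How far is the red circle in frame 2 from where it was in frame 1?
2.3

The red circle moved from (8.4, 14.9) to (9.3, 17.0), a distance of √(0.9² + 2.1²) ≈ 2.3.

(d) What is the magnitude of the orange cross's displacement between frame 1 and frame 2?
5.2

The orange cross moved from (11.1, 18.0) to (12.7, 13.1), a distance of √(1.6² + 4.9²) ≈ 5.2.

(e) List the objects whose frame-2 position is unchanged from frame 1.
the purple square, the orange star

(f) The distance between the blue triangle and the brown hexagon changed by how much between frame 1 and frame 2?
+0.4

Distance in frame 1: 12.3. Distance in frame 2: 12.7.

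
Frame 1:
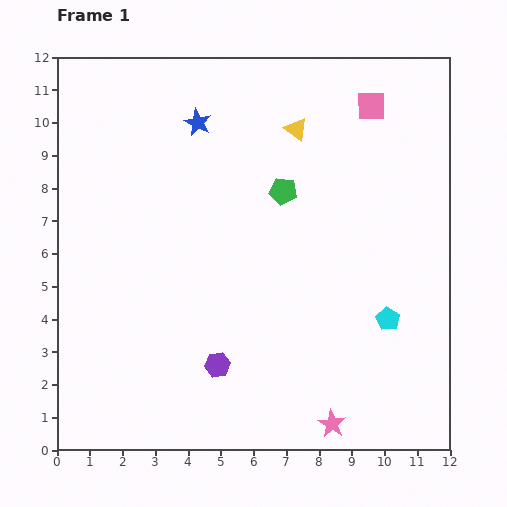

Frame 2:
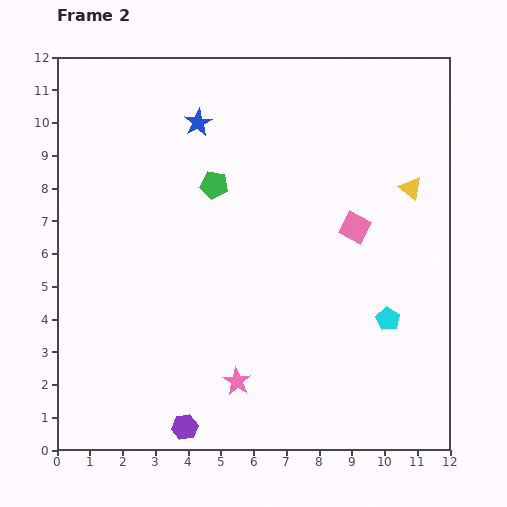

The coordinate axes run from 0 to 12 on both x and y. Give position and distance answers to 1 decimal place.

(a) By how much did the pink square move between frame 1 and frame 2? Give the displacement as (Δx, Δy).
(-0.5, -3.7)

The pink square was at (9.6, 10.5) in frame 1 and (9.1, 6.8) in frame 2.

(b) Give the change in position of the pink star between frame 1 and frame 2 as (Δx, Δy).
(-2.9, 1.3)

The pink star was at (8.4, 0.8) in frame 1 and (5.5, 2.1) in frame 2.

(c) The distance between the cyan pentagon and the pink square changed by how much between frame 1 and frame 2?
-3.5

Distance in frame 1: 6.5. Distance in frame 2: 3.0.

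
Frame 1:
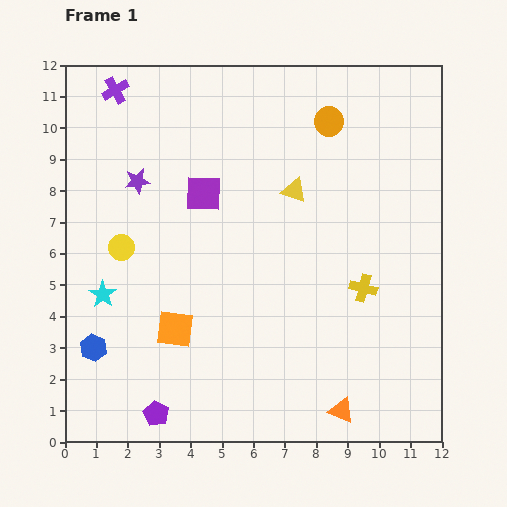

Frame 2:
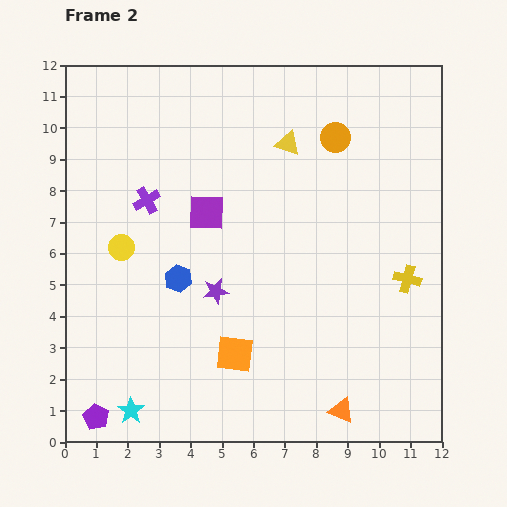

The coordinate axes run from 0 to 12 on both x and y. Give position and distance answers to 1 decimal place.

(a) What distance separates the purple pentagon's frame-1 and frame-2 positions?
1.9

The purple pentagon moved from (2.9, 0.9) to (1.0, 0.8), a distance of √(1.9² + 0.1²) ≈ 1.9.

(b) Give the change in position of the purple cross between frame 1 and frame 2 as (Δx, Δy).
(1.0, -3.5)

The purple cross was at (1.6, 11.2) in frame 1 and (2.6, 7.7) in frame 2.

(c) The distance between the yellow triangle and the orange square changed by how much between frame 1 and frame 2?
+1.1

Distance in frame 1: 5.8. Distance in frame 2: 6.9.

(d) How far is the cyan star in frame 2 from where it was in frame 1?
3.8

The cyan star moved from (1.2, 4.7) to (2.1, 1.0), a distance of √(0.9² + 3.7²) ≈ 3.8.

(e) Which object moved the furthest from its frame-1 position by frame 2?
the purple star

(moved 4.3; next 3.8)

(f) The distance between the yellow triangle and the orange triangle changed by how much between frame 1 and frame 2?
+1.5

Distance in frame 1: 7.2. Distance in frame 2: 8.7.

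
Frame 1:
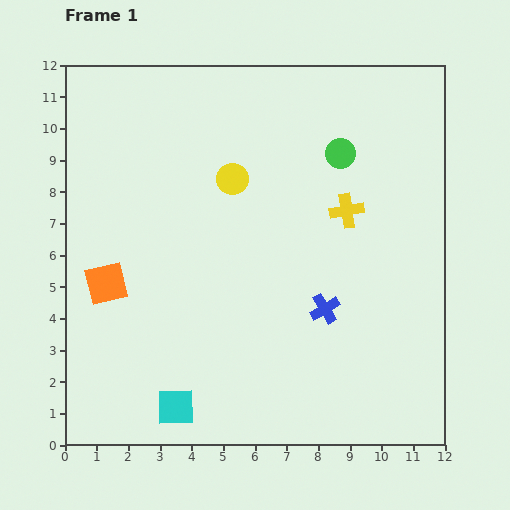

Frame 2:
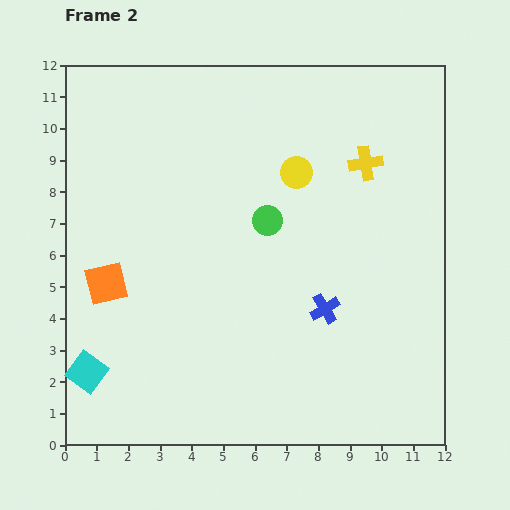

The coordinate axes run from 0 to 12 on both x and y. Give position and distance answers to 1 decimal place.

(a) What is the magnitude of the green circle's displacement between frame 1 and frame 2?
3.1

The green circle moved from (8.7, 9.2) to (6.4, 7.1), a distance of √(2.3² + 2.1²) ≈ 3.1.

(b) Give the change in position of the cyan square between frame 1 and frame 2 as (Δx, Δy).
(-2.8, 1.1)

The cyan square was at (3.5, 1.2) in frame 1 and (0.7, 2.3) in frame 2.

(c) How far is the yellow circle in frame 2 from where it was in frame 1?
2.0

The yellow circle moved from (5.3, 8.4) to (7.3, 8.6), a distance of √(2.0² + 0.2²) ≈ 2.0.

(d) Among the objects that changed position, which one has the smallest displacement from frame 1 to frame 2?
the yellow cross

(moved 1.6)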